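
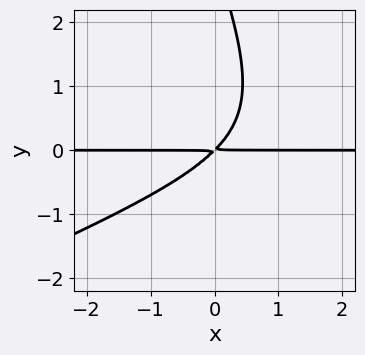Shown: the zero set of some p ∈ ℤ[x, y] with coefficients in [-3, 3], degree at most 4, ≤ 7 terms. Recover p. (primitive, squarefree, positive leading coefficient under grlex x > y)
x^2*y - 2*x*y^2 - y^3 - 3*x*y + 3*y^2

The degree is 3 — no degree-2 curve has this shape.
Against the integer gridlines: every point of the x-axis in the box is on the curve.
Together with the visible shape, these determine p as stated.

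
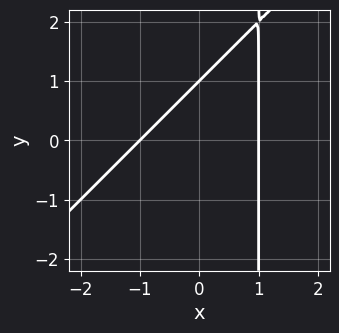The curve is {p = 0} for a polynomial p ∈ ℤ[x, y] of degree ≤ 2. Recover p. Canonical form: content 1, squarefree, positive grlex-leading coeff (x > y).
The degree is 2 — a generic line meets the curve in up to 2 points.
Against the integer gridlines: it meets the y-axis at y = 1 (among the integer gridlines); among the integer gridlines, it crosses the x-axis at x ∈ {-1, 1}.
Fitting integer coefficients to these (and the overall shape) gives p.

x^2 - x*y + y - 1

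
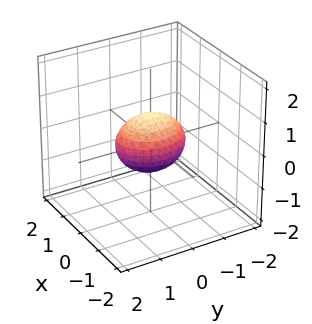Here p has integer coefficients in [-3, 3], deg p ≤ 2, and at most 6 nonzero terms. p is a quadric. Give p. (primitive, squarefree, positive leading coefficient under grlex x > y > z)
3*x^2 + 2*y^2 + 3*z^2 - 2

(a) Degree: bounded and convex; a quadric, so deg p = 2.
(b) Symmetries: it's symmetric under x → −x, forcing even powers of x; mirror symmetry z ↦ −z ⇒ only even powers of z; the y ↦ −y reflection is a symmetry, so y appears only in even powers.
(c) Reading off the gridlines: among the integer gridlines, it crosses the y-axis at y ∈ {-1, 1}.
(d) Solving for integer coefficients yields p as stated.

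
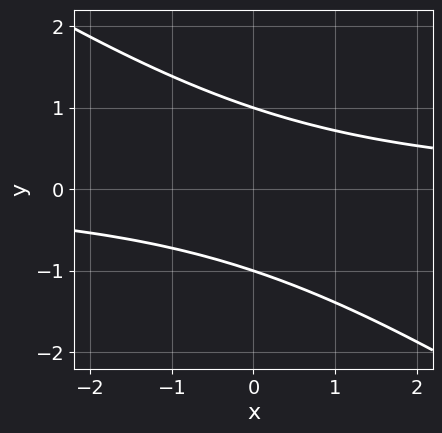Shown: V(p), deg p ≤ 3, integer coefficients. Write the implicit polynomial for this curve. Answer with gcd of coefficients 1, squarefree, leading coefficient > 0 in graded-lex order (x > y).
2*x*y + 3*y^2 - 3

(a) The degree is 2 — no degree-1 curve has this shape.
(b) Reading off the gridlines: the curve avoids every integer x-axis point in the box; the y-axis gridline crossings are at y ∈ {-1, 1}.
(c) The integer polynomial consistent with all of this is the stated p.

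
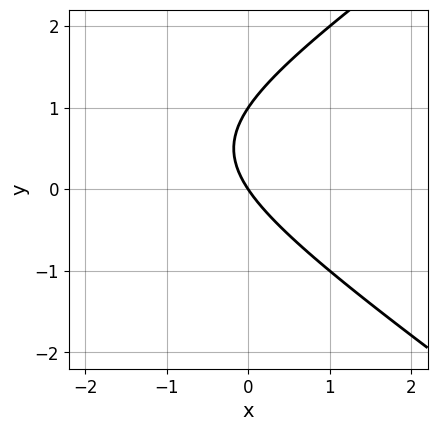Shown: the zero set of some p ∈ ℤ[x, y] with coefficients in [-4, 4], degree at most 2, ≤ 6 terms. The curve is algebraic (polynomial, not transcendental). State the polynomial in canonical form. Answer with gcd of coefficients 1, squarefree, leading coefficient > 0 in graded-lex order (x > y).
x^2 - 2*y^2 + 3*x + 2*y

(a) Degree: a generic line meets the curve in up to 2 points, so deg p = 2.
(b) From the visible intercepts: it crosses the x-axis at the gridline x = 0; among the integer gridlines, it crosses the y-axis at y ∈ {0, 1}.
(c) Fitting integer coefficients to these (and the overall shape) gives p.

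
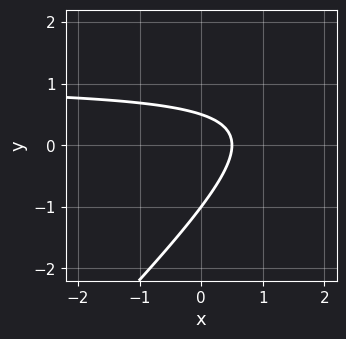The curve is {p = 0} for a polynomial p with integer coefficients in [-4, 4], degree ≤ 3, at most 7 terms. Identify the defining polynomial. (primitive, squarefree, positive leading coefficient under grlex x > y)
2*x*y - 2*y^2 - 2*x - y + 1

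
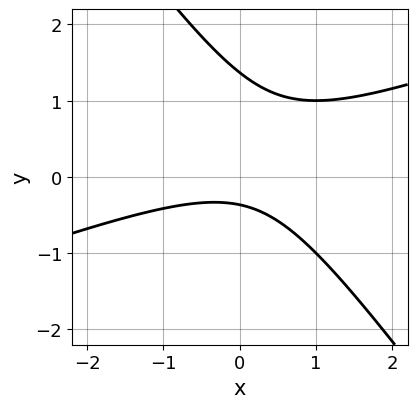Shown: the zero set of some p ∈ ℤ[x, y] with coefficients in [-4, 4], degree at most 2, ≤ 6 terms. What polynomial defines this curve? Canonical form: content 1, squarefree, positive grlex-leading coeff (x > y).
x^2 - 2*x*y - 2*y^2 + 2*y + 1

1. Degree: no degree-1 curve has this shape, so deg p = 2.
2. Observable constraints: the curve avoids every integer x-axis point in the box.
3. Solving for integer coefficients yields p as stated.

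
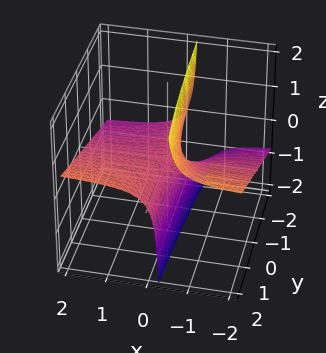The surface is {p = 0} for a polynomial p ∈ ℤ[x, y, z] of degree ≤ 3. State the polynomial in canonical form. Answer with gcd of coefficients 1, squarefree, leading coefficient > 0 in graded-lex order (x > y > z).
Degree: a generic line meets the surface in up to 2 points, so deg p = 2.
From the visible intercepts: every point of the x-axis in the box is on the surface; the visible y-axis segment lies entirely on the surface; one z-axis crossing is at z = 0.
The integer polynomial consistent with all of this is the stated p.

x*y - 3*x*z - z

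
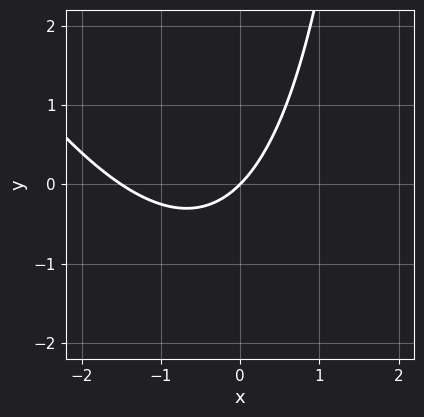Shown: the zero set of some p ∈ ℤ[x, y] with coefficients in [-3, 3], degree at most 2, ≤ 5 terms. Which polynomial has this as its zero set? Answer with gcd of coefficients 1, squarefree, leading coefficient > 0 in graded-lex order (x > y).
Degree: the shape is more complex than any degree-1 curve, so deg p = 2.
From the visible intercepts: it crosses the x-axis at the gridline x = 0; it meets the y-axis at y = 0 (among the integer gridlines).
Together with the visible shape, these determine p as stated.

2*x^2 + x*y + 3*x - 3*y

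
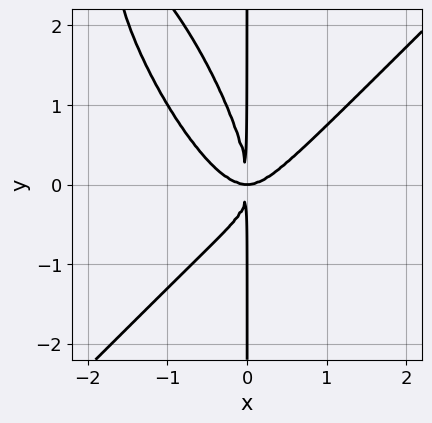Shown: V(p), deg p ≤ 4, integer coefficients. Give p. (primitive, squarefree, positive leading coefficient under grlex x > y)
(a) The degree is 4 — the shape is more complex than any degree-3 curve.
(b) Reading off the gridlines: the visible y-axis segment lies entirely on the curve.
(c) Together with the visible shape, these determine p as stated.

3*x^4 - 2*x^2*y^2 - x*y^3 - 2*x^2*y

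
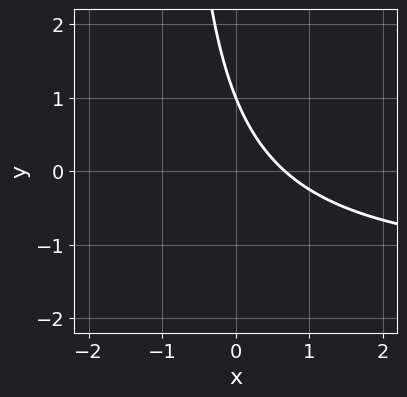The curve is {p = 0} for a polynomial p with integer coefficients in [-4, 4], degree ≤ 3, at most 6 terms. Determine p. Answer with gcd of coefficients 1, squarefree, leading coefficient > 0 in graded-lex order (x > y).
The degree is 2 — the shape is more complex than any degree-1 curve.
From the visible intercepts: it meets the y-axis at y = 1 (among the integer gridlines).
Matching integer coefficients to the picture gives p.

2*x*y + 3*x + 2*y - 2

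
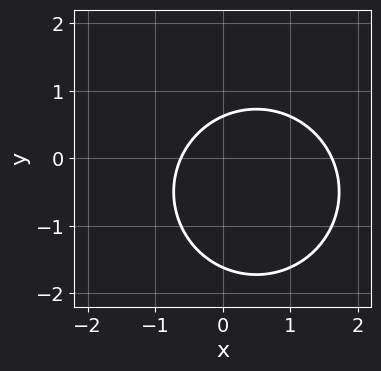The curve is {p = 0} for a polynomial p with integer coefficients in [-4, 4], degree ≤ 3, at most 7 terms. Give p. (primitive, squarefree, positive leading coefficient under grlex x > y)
1. Degree: the shape is more complex than any degree-1 curve, so deg p = 2.
2. The integer polynomial consistent with all of this is the stated p.

x^2 + y^2 - x + y - 1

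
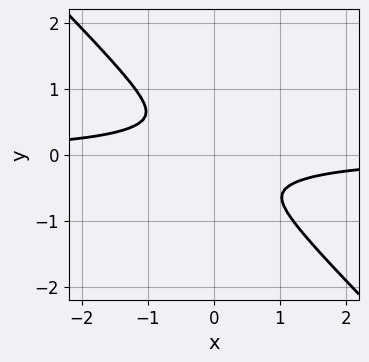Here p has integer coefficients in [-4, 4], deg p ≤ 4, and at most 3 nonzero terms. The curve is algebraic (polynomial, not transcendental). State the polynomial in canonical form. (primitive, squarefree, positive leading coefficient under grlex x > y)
First, the degree is 4 — the shape is more complex than any degree-3 curve.
Finally, the integer polynomial consistent with all of this is the stated p.

2*x^3*y + 2*y^4 + x^2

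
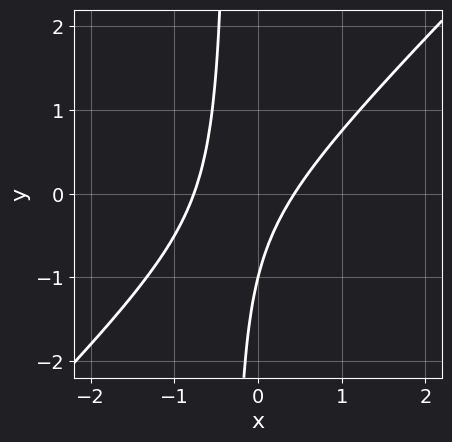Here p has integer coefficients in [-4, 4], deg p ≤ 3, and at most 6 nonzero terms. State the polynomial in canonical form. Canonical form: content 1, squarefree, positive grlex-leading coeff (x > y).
3*x^2 - 3*x*y + x - y - 1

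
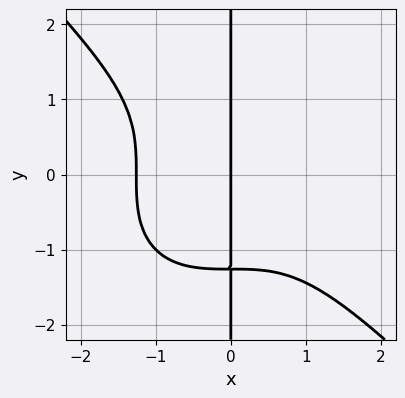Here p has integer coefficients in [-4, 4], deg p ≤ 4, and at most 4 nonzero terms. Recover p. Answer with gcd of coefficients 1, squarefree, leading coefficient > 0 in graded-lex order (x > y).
x^4 + x*y^3 + 2*x

(a) The degree is 4 — a generic line meets the curve in up to 4 points.
(b) Observable constraints: it crosses the x-axis at the gridline x = 0; every point of the y-axis in the box is on the curve.
(c) Matching integer coefficients to the picture gives p.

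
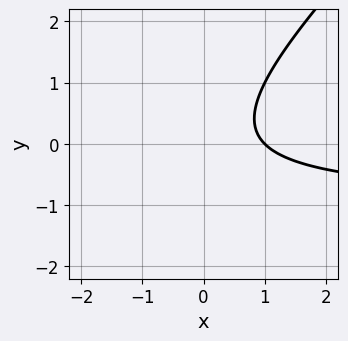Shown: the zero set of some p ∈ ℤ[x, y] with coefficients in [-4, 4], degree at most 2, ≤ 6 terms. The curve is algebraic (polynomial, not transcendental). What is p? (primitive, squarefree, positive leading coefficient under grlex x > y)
x*y - y^2 + x - 1

First, degree: the shape is more complex than any degree-1 curve, so deg p = 2.
Then, against the integer gridlines: the curve avoids every integer y-axis point in the box; it crosses the x-axis at the gridline x = 1.
Finally, the integer polynomial consistent with all of this is the stated p.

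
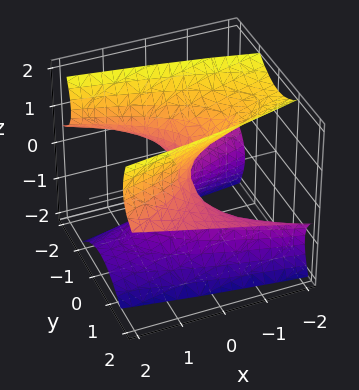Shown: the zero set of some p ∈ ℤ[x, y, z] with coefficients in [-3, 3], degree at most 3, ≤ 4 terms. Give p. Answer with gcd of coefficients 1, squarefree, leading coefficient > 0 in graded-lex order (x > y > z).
The degree is 3 — a generic line meets the surface in up to 3 points.
Observable constraints: one z-axis crossing is at z = 0; every point of the y-axis in the box is on the surface; it meets the x-axis at x = 0 (among the integer gridlines).
Matching integer coefficients to the picture gives p.

2*y^2*z - z^3 - 2*x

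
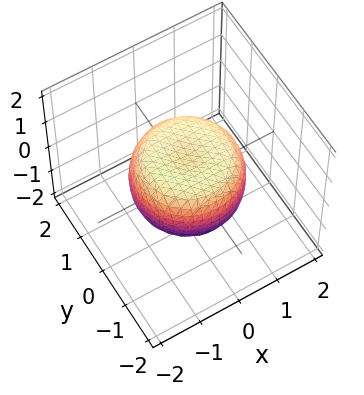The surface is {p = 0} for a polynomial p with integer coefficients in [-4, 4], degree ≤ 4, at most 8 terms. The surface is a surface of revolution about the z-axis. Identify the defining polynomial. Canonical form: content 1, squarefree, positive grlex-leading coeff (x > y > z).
2*x^4 + 4*x^2*y^2 + 2*y^4 - 2*x^2 - 2*y^2 + 3*z^2 - 2

First, the degree is 4 — a generic line meets the surface in up to 4 points.
Then, by symmetry, every cross-section ⟂ z is a circle, so x, y appear only via x² + y².
Next, checking where it meets the axes: a circular section at z = 0 has radius between 1 and 2.
Finally, fitting integer coefficients to these (and the overall shape) gives p.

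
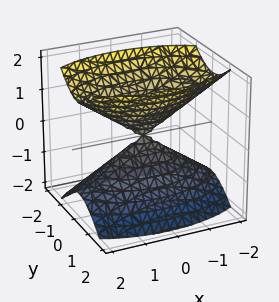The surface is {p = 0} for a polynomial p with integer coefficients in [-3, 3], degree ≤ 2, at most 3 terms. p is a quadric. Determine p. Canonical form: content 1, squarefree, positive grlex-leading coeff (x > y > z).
(a) There are 2 components. They look like related sheets of one shape, so recover p as a whole.
(b) deg p = 2. A double cone through the origin; a quadric.
(c) Symmetries: the z ↦ −z reflection is a symmetry, so z appears only in even powers; it's symmetric under y → −y, forcing even powers of y; it's symmetric under x → −x, forcing even powers of x.
(d) Observable constraints: it meets the y-axis at y = 0 (among the integer gridlines); one z-axis crossing is at z = 0; it crosses the x-axis at the gridline x = 0.
(e) Solving for integer coefficients yields p as stated.

x^2 + 3*y^2 - 2*z^2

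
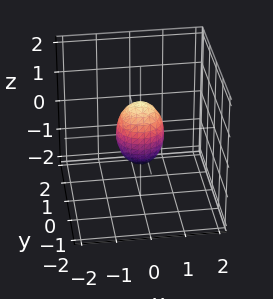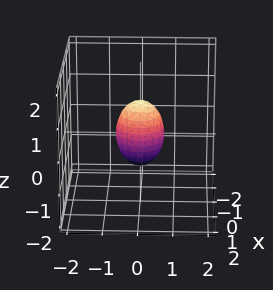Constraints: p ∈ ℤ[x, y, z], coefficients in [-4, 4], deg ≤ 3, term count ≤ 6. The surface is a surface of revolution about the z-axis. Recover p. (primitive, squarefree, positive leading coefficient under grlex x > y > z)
1. Degree: no degree-1 surface has this shape, so deg p = 2.
2. Symmetry: the surface is invariant under rotation about z: p = q(x² + y², z).
3. From the visible intercepts: a circular section at z = 0 has radius between 0 and 1; the z-axis gridline crossings are at z ∈ {-1, 1}.
4. Matching integer coefficients to the picture gives p.

2*x^2 + 2*y^2 + z^2 - 1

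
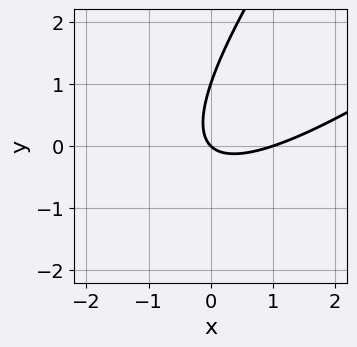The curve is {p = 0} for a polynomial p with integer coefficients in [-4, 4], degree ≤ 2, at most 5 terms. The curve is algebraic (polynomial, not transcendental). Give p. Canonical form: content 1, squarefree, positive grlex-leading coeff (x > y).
1. Degree: the shape is more complex than any degree-1 curve, so deg p = 2.
2. Checking where it meets the axes: the y-axis gridline crossings are at y ∈ {0, 1}; the x-axis gridline crossings are at x ∈ {0, 1}.
3. Together with the visible shape, these determine p as stated.

x^2 - 2*x*y + y^2 - x - y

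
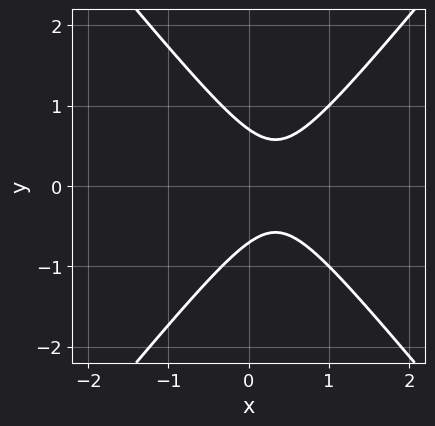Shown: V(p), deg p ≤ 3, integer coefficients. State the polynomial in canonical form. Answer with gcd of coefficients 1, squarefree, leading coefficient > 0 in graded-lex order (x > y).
Degree: a generic line meets the curve in up to 2 points, so deg p = 2.
Symmetries: mirror symmetry y ↦ −y ⇒ only even powers of y.
From the axis intercepts and sections: it misses every integer gridline on the x-axis.
Matching integer coefficients to the picture gives p.

3*x^2 - 2*y^2 - 2*x + 1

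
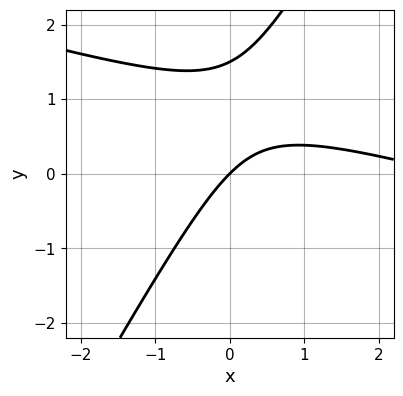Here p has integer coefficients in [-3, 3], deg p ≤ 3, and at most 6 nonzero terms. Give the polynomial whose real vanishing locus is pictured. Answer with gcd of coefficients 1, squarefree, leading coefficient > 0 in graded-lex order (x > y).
1. deg p = 2.
2. Reading off the gridlines: it crosses the y-axis at the gridline y = 0; one x-axis crossing is at x = 0.
3. Matching integer coefficients to the picture gives p.

x^2 + 3*x*y - 2*y^2 - 3*x + 3*y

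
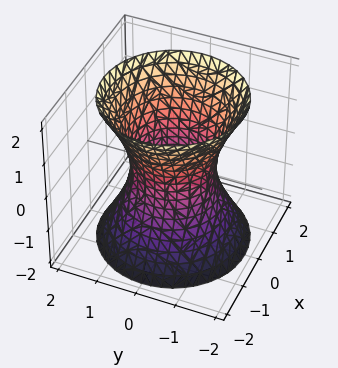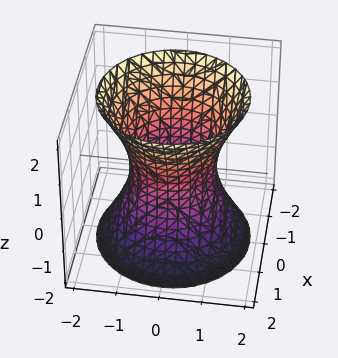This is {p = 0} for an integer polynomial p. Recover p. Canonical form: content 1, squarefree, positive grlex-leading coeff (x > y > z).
The degree is 2 — an hourglass — one-sheet hyperboloid; a quadric.
Symmetries: rotational symmetry about the z-axis ⇒ p depends on x, y only through x² + y²; the z ↦ −z reflection is a symmetry, so z appears only in even powers.
From the axis intercepts and sections: the x-axis gridline crossings are at x ∈ {-1, 1}; among the integer gridlines, it crosses the y-axis at y ∈ {-1, 1}; a circular section at z = 0 has radius exactly 1; no z-intercept at any integer in the box.
Putting this together gives p.

2*x^2 + 2*y^2 - z^2 - 2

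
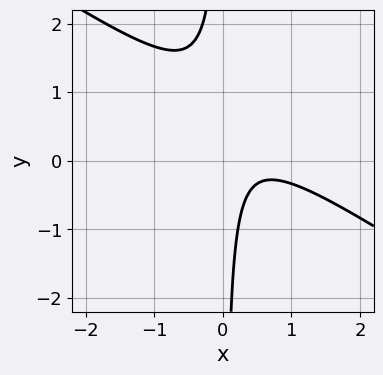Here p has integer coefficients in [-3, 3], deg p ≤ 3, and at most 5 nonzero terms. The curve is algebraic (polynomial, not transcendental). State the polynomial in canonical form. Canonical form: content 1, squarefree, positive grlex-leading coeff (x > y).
2*x^2 + 3*x*y - 2*x + 1

First, deg p = 2. The shape is more complex than any degree-1 curve.
Then, observable constraints: no y-intercept at any integer in the box; the curve avoids every integer x-axis point in the box.
Finally, matching integer coefficients to the picture gives p.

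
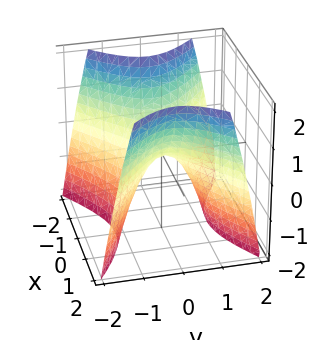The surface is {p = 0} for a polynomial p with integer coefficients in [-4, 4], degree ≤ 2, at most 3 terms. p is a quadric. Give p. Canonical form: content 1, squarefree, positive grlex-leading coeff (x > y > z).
2*x^2 - 3*y^2 - 2*z

First, degree: a hyperbolic paraboloid; a quadric, so deg p = 2.
Then, symmetries: it's symmetric under x → −x, forcing even powers of x; it's symmetric under y → −y, forcing even powers of y.
Next, from the visible intercepts: one y-axis crossing is at y = 0; one x-axis crossing is at x = 0; one z-axis crossing is at z = 0.
Finally, together with the visible shape, these determine p as stated.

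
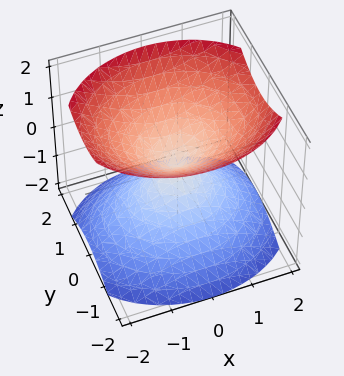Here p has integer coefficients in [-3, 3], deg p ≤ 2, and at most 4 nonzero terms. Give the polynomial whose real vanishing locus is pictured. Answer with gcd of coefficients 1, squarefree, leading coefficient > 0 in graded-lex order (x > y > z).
2*x^2 + 3*y^2 - 3*z^2

The picture has 2 separate pieces. They look like related sheets of one shape, so recover p as a whole.
Degree: two nappes meeting at a single point; a quadric, so deg p = 2.
Symmetries: the x ↦ −x reflection is a symmetry, so x appears only in even powers; the z ↦ −z reflection is a symmetry, so z appears only in even powers; it's symmetric under y → −y, forcing even powers of y.
Checking where it meets the axes: it meets the y-axis at y = 0 (among the integer gridlines); it crosses the z-axis at the gridline z = 0; one x-axis crossing is at x = 0.
Matching integer coefficients to the picture gives p.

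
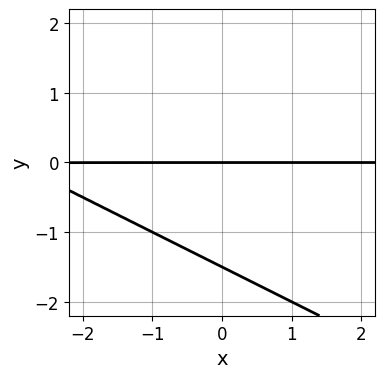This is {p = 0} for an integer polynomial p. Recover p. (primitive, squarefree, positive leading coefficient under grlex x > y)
x*y + 2*y^2 + 3*y

(a) The degree is 2 — no degree-1 curve has this shape.
(b) Against the integer gridlines: the visible x-axis segment lies entirely on the curve; it crosses the y-axis at the gridline y = 0.
(c) Fitting integer coefficients to these (and the overall shape) gives p.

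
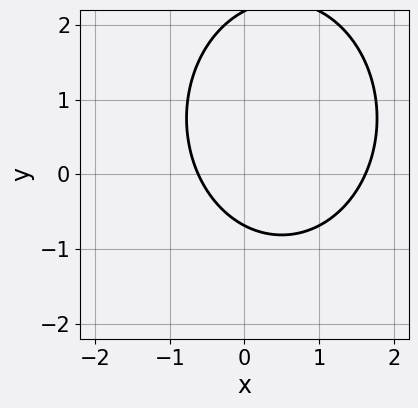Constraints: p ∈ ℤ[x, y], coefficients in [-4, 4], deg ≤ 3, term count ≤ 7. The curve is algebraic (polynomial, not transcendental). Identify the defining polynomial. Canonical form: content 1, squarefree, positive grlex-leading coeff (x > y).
3*x^2 + 2*y^2 - 3*x - 3*y - 3

(a) The degree is 2 — a generic line meets the curve in up to 2 points.
(b) Putting this together gives p.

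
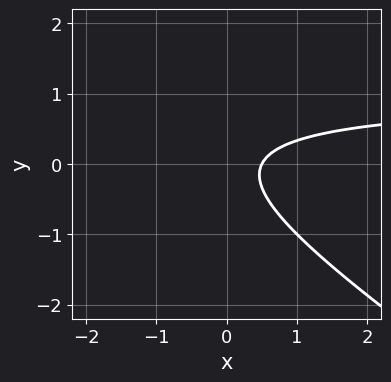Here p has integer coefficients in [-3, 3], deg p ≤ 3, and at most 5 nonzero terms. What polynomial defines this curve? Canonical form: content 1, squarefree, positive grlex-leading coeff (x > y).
deg p = 2.
Observable constraints: the curve avoids every integer y-axis point in the box.
Fitting integer coefficients to these (and the overall shape) gives p.

2*x*y + 3*y^2 - 2*x + 1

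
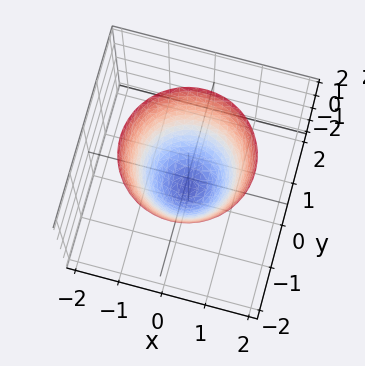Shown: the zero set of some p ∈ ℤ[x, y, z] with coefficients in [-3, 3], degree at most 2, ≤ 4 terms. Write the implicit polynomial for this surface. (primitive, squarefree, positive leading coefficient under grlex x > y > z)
3*x^2 + 3*y^2 - 2*z - 2

1. deg p = 2. No degree-1 surface has this shape.
2. Symmetries: every cross-section ⟂ z is a circle, so x, y appear only via x² + y².
3. Against the integer gridlines: one z-axis crossing is at z = -1; a circular section at z = 1 has radius between 1 and 2.
4. Assembling these constraints gives the stated polynomial.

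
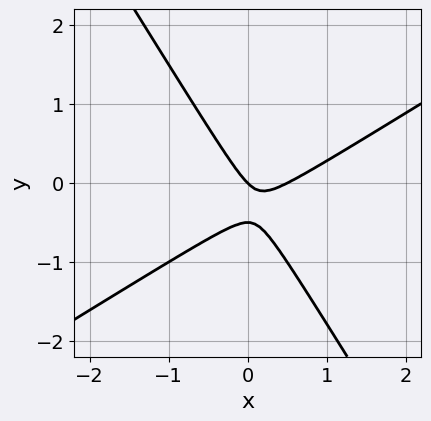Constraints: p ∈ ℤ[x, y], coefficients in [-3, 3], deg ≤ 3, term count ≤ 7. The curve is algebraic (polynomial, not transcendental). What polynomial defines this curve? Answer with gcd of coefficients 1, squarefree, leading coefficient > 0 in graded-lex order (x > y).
(a) The degree is 2 — a generic line meets the curve in up to 2 points.
(b) Against the integer gridlines: one y-axis crossing is at y = 0; it crosses the x-axis at the gridline x = 0.
(c) The integer polynomial consistent with all of this is the stated p.

2*x^2 - 2*x*y - 2*y^2 - x - y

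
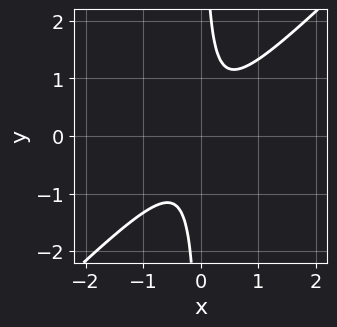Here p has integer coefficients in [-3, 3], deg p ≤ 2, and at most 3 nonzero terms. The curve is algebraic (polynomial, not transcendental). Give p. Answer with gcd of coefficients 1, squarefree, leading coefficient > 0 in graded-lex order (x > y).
Degree: no degree-1 curve has this shape, so deg p = 2.
From the axis intercepts and sections: the curve avoids every integer y-axis point in the box; the curve avoids every integer x-axis point in the box.
Fitting integer coefficients to these (and the overall shape) gives p.

3*x^2 - 3*x*y + 1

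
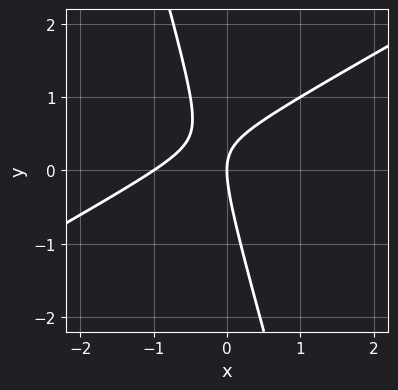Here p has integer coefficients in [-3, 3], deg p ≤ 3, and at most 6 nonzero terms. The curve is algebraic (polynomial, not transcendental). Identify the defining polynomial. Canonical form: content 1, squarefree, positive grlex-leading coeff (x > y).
2*x^2 - 3*x*y - y^2 + 2*x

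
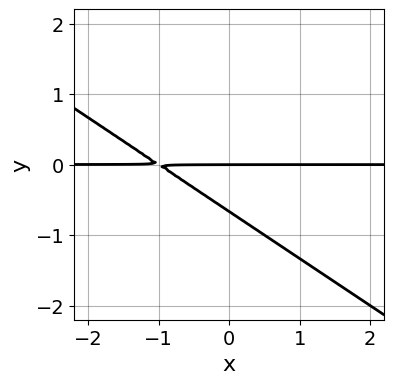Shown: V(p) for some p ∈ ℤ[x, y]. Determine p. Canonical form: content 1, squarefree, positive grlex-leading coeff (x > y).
2*x*y + 3*y^2 + 2*y

The degree is 2 — no degree-1 curve has this shape.
Against the integer gridlines: it meets the y-axis at y = 0 (among the integer gridlines); the visible x-axis segment lies entirely on the curve.
Solving for integer coefficients yields p as stated.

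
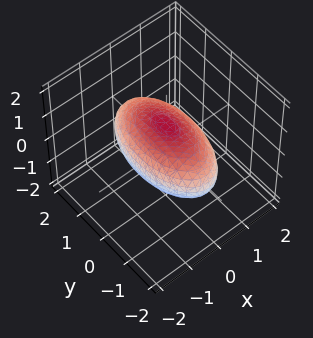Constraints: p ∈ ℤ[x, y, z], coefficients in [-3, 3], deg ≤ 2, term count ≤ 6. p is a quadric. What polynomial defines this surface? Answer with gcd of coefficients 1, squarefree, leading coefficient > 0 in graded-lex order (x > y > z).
Degree: a closed, bounded, convex surface; a quadric, so deg p = 2.
Symmetries: mirror symmetry z ↦ −z ⇒ only even powers of z; it's symmetric under x → −x, forcing even powers of x; it's symmetric under y → −y, forcing even powers of y.
From the axis intercepts and sections: the z-axis gridline crossings are at z ∈ {-1, 1}; among the integer gridlines, it crosses the x-axis at x ∈ {-1, 1}.
These observations pin down the coefficients.

3*x^2 + y^2 + 3*z^2 - 3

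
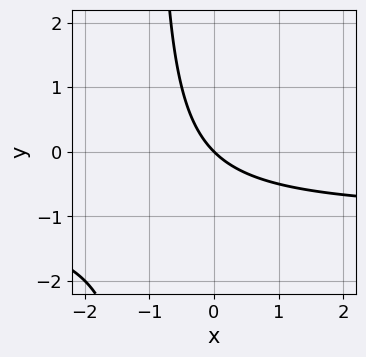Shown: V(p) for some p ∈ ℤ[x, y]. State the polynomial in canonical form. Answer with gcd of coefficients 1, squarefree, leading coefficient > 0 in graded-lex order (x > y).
x*y + x + y

deg p = 2. No degree-1 curve has this shape.
Observable constraints: it meets the x-axis at x = 0 (among the integer gridlines); it meets the y-axis at y = 0 (among the integer gridlines).
Solving for integer coefficients yields p as stated.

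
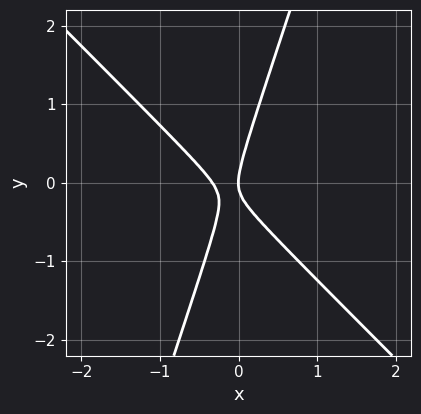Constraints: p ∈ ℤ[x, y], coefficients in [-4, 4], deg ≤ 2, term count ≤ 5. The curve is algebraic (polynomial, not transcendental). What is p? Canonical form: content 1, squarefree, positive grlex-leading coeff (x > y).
3*x^2 + 2*x*y - y^2 + x

(a) deg p = 2. The shape is more complex than any degree-1 curve.
(b) From the visible intercepts: it crosses the x-axis at the gridline x = 0; it crosses the y-axis at the gridline y = 0.
(c) Fitting integer coefficients to these (and the overall shape) gives p.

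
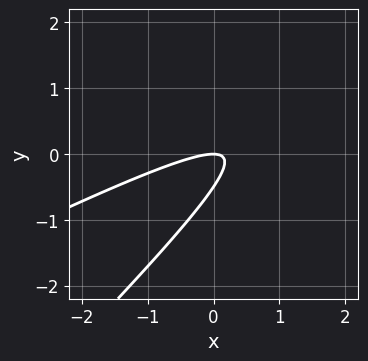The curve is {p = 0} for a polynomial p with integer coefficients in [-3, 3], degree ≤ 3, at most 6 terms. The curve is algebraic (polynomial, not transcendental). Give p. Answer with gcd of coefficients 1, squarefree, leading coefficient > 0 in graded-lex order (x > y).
(a) The degree is 2 — a generic line meets the curve in up to 2 points.
(b) Reading off the gridlines: it crosses the y-axis at the gridline y = 0; it meets the x-axis at x = 0 (among the integer gridlines).
(c) Putting this together gives p.

x^2 - 3*x*y + 2*y^2 + y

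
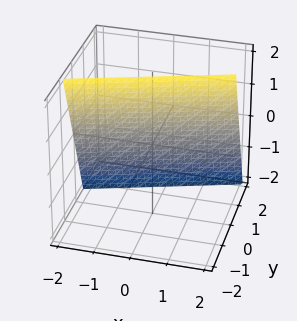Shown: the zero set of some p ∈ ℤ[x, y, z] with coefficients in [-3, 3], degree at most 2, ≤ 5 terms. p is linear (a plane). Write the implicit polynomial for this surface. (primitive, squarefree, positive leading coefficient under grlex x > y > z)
First, deg p = 1. Every cross-section is a straight line — this is a plane.
Then, against the integer gridlines: it crosses the x-axis at the gridline x = -2; it crosses the z-axis at the gridline z = 2.
Finally, putting this together gives p.

x - 3*y - z + 2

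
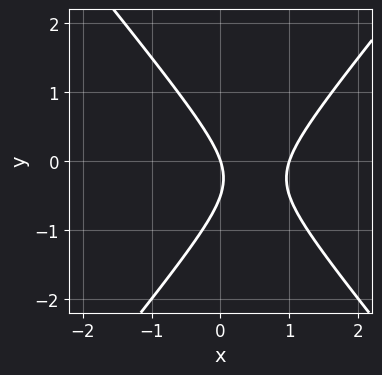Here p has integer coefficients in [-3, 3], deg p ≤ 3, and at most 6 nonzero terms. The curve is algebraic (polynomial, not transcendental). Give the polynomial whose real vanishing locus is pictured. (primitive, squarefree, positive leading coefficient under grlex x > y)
The degree is 2 — a generic line meets the curve in up to 2 points.
Against the integer gridlines: among the integer gridlines, it crosses the x-axis at x ∈ {0, 1}; it crosses the y-axis at the gridline y = 0.
Matching integer coefficients to the picture gives p.

3*x^2 - 2*y^2 - 3*x - y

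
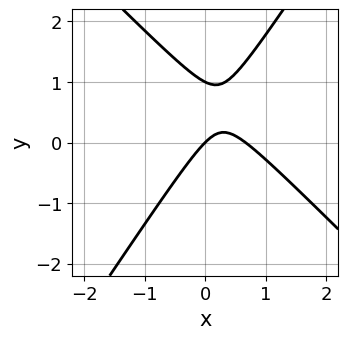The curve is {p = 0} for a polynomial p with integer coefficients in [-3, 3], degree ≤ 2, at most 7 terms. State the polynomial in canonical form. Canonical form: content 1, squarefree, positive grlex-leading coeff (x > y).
3*x^2 + x*y - 2*y^2 - 2*x + 2*y

Degree: no degree-1 curve has this shape, so deg p = 2.
From the visible intercepts: one x-axis crossing is at x = 0; among the integer gridlines, it crosses the y-axis at y ∈ {0, 1}.
Putting this together gives p.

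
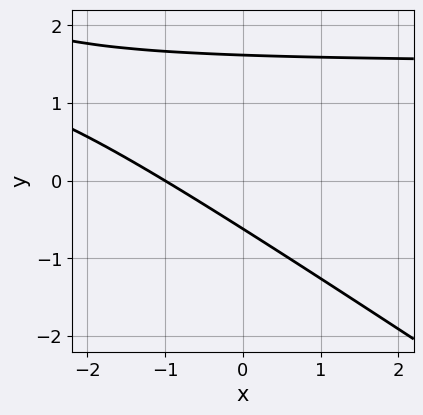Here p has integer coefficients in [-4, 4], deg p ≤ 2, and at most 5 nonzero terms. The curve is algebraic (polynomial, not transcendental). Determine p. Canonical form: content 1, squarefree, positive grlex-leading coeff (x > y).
2*x*y + 3*y^2 - 3*x - 3*y - 3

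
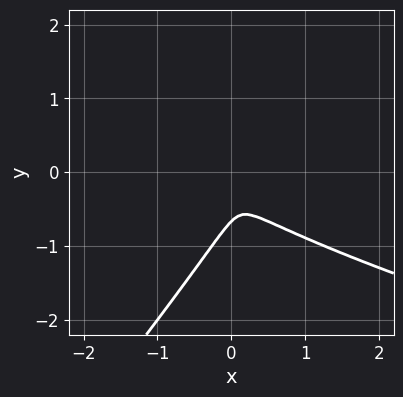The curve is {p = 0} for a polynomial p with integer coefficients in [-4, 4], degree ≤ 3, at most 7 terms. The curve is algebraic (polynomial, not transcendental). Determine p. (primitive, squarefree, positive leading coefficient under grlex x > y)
(a) The degree is 3 — the shape is more complex than any degree-2 curve.
(b) Solving for integer coefficients yields p as stated.

x^2*y + 3*x*y^2 - 3*y^3 - 2*x^2 - 2*y^2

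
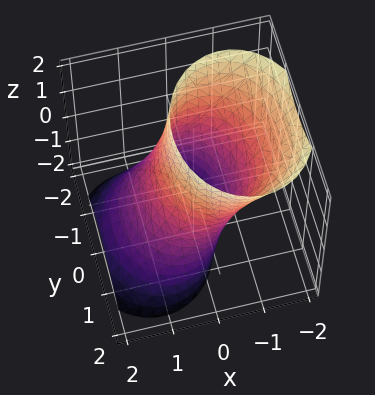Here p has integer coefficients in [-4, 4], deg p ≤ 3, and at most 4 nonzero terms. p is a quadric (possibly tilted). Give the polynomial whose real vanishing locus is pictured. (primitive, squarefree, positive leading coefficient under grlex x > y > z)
3*x^2 + 3*x*z + 2*y^2 - 3

The degree is 2 — a generic line meets the surface in up to 2 points.
From the visible intercepts: the x-axis gridline crossings are at x ∈ {-1, 1}; it misses every integer gridline on the z-axis.
Fitting integer coefficients to these (and the overall shape) gives p.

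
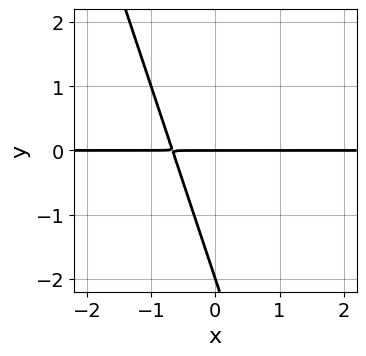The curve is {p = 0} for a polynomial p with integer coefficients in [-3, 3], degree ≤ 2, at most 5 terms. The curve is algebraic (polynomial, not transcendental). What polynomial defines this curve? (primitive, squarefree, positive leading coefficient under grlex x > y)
(a) Degree: the shape is more complex than any degree-1 curve, so deg p = 2.
(b) Observable constraints: every point of the x-axis in the box is on the curve; the y-axis gridline crossings are at y ∈ {-2, 0}.
(c) Solving for integer coefficients yields p as stated.

3*x*y + y^2 + 2*y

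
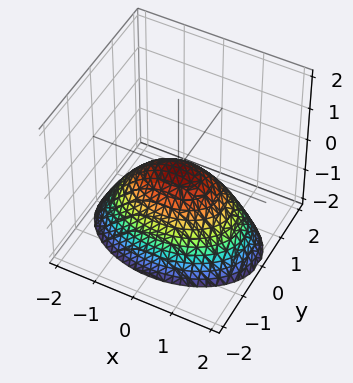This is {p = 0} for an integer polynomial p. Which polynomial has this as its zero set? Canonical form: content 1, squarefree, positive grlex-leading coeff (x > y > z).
x^2 + 2*y^2 + 2*z

First, the degree is 2 — a single bowl opening along one axis; a quadric.
Then, symmetries: the x ↦ −x reflection is a symmetry, so x appears only in even powers; it's symmetric under y → −y, forcing even powers of y.
Next, from the visible intercepts: one x-axis crossing is at x = 0; it crosses the z-axis at the gridline z = 0.
Finally, together with the visible shape, these determine p as stated.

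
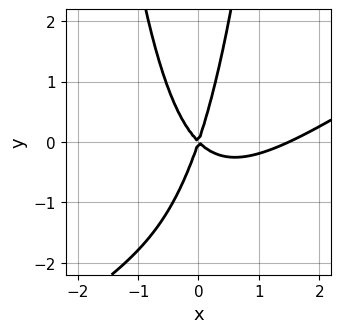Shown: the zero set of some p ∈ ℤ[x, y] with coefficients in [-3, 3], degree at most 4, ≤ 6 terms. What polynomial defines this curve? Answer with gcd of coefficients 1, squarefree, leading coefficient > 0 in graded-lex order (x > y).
(a) deg p = 3. A generic line meets the curve in up to 3 points.
(b) Observable constraints: one y-axis crossing is at y = 0; one x-axis crossing is at x = 0.
(c) The integer polynomial consistent with all of this is the stated p.

2*x^3 - 3*x^2*y - 3*x^2 - 2*x*y + y^2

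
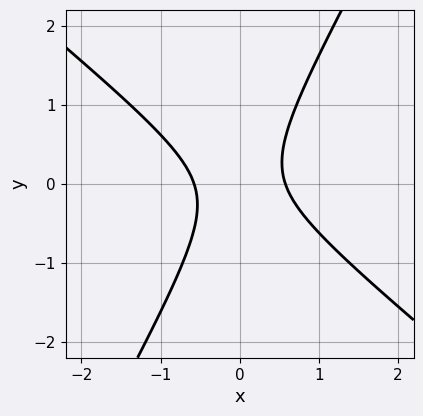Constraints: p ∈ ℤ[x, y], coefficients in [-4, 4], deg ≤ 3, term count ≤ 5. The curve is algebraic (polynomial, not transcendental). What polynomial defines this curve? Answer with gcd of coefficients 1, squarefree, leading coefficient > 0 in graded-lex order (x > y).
The degree is 2 — no degree-1 curve has this shape.
Reading off the gridlines: no y-intercept at any integer in the box.
The integer polynomial consistent with all of this is the stated p.

3*x^2 + 2*x*y - 2*y^2 - 1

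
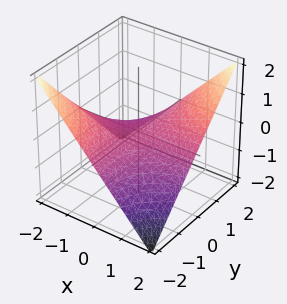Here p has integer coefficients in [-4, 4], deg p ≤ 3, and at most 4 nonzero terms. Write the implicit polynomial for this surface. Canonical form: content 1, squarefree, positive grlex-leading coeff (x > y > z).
First, degree: a saddle surface; a quadric, so deg p = 2.
Then, reading off the gridlines: it meets the z-axis at z = 0 (among the integer gridlines); every point of the y-axis in the box is on the surface; every point of the x-axis in the box is on the surface.
Finally, the integer polynomial consistent with all of this is the stated p.

x*y - 2*z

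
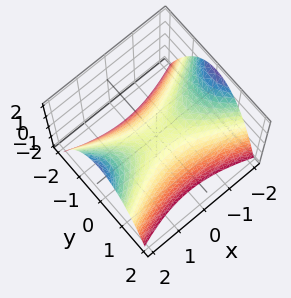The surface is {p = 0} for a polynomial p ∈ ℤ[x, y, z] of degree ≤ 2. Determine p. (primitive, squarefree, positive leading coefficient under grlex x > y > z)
(a) deg p = 2.
(b) Symmetries: it's symmetric under y → −y, forcing even powers of y; mirror symmetry x ↦ −x ⇒ only even powers of x.
(c) From the visible intercepts: it meets the z-axis at z = 0 (among the integer gridlines); it meets the y-axis at y = 0 (among the integer gridlines); one x-axis crossing is at x = 0.
(d) The integer polynomial consistent with all of this is the stated p.

x^2 - 3*y^2 - 3*z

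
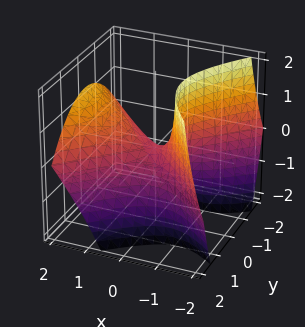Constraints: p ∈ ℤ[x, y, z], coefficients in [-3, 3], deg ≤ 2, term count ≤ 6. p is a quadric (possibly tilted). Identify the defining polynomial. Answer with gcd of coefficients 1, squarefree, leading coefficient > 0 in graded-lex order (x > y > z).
x^2 - x*z - y^2 - z

First, degree: a generic line meets the surface in up to 2 points, so deg p = 2.
Then, from the visible intercepts: it crosses the y-axis at the gridline y = 0; it crosses the x-axis at the gridline x = 0; one z-axis crossing is at z = 0.
Finally, matching integer coefficients to the picture gives p.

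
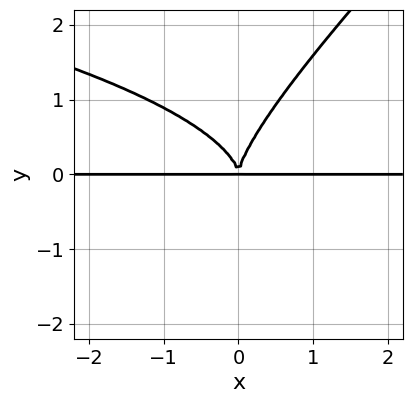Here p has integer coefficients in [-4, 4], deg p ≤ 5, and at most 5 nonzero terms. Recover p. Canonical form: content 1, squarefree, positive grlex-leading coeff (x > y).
2*x*y^3 - 2*y^4 + 3*x^2*y

(a) Degree: the shape is more complex than any degree-3 curve, so deg p = 4.
(b) Reading off the gridlines: the visible x-axis segment lies entirely on the curve.
(c) Assembling these constraints gives the stated polynomial.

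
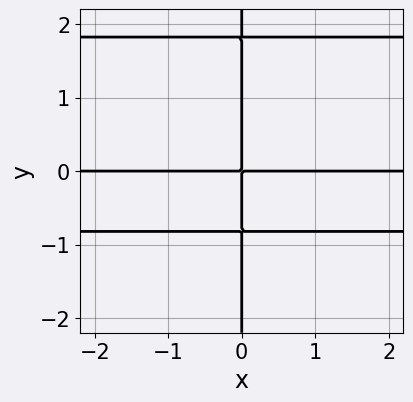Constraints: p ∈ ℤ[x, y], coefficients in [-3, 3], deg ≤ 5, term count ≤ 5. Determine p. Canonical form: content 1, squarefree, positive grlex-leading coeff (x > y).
1. Degree: no degree-3 curve has this shape, so deg p = 4.
2. Observable constraints: every point of the y-axis in the box is on the curve; the visible x-axis segment lies entirely on the curve.
3. The integer polynomial consistent with all of this is the stated p.

2*x*y^3 - 2*x*y^2 - 3*x*y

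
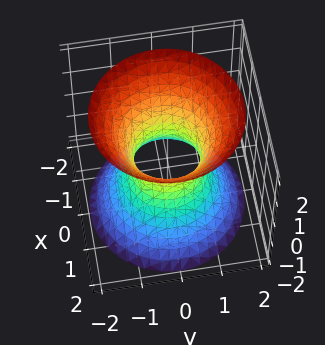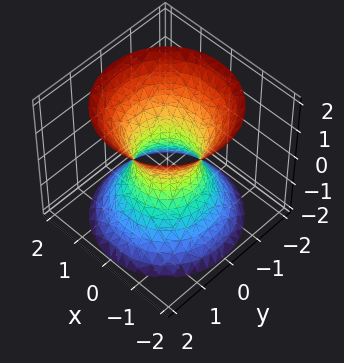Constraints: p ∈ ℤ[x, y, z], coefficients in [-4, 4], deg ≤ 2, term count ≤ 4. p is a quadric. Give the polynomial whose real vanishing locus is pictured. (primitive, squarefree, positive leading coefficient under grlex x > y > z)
3*x^2 + 3*y^2 - 2*z^2 - 2

(a) Degree: an hourglass — one-sheet hyperboloid; a quadric, so deg p = 2.
(b) By symmetry, every cross-section ⟂ z is a circle, so x, y appear only via x² + y²; mirror symmetry z ↦ −z ⇒ only even powers of z.
(c) Checking where it meets the axes: no z-intercept at any integer in the box; a circular section at z = -1 has radius between 1 and 2.
(d) These observations pin down the coefficients.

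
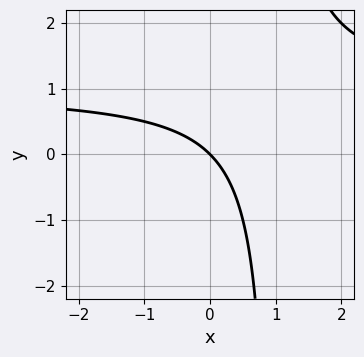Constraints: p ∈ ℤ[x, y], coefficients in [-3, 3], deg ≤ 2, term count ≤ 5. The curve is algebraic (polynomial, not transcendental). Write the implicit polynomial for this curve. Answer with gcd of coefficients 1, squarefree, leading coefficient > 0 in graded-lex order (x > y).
(a) Degree: no degree-1 curve has this shape, so deg p = 2.
(b) From the axis intercepts and sections: it crosses the y-axis at the gridline y = 0; it crosses the x-axis at the gridline x = 0.
(c) The integer polynomial consistent with all of this is the stated p.

x*y - x - y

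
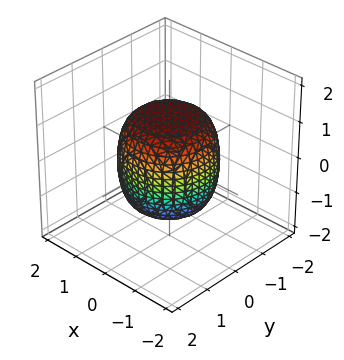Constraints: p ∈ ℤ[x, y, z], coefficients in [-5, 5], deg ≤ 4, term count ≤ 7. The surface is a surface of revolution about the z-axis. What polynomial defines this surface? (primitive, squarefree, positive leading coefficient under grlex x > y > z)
First, the degree is 4 — a generic line meets the surface in up to 4 points.
Next, symmetries: rotational symmetry about the z-axis ⇒ p depends on x, y only through x² + y².
Then, from the visible intercepts: a circular section at z = 0 has radius between 1 and 2.
Finally, putting this together gives p.

2*x^4 + 4*x^2*y^2 + 2*y^4 - x^2 - y^2 + 2*z^2 - 3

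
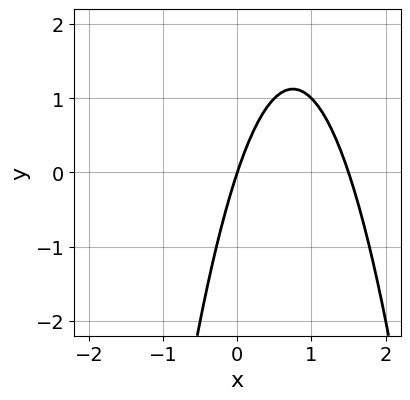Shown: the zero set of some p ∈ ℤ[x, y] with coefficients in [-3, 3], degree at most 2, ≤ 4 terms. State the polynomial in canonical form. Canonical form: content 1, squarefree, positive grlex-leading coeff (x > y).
(a) Degree: a generic line meets the curve in up to 2 points, so deg p = 2.
(b) From the axis intercepts and sections: one y-axis crossing is at y = 0; it meets the x-axis at x = 0 (among the integer gridlines).
(c) Matching integer coefficients to the picture gives p.

2*x^2 - 3*x + y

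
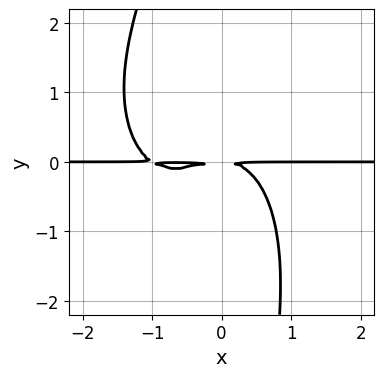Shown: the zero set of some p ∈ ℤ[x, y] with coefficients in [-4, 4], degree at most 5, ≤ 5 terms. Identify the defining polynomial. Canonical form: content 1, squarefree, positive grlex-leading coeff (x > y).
deg p = 4. The shape is more complex than any degree-3 curve.
Reading off the gridlines: every point of the x-axis in the box is on the curve.
Fitting integer coefficients to these (and the overall shape) gives p.

2*x^3*y + x*y^3 + 2*x^2*y + 3*y^2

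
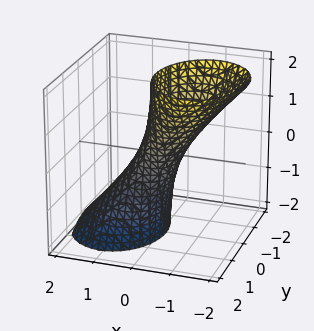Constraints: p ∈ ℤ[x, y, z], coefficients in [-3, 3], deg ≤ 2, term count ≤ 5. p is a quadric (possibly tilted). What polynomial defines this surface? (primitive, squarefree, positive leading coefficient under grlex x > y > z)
1. The degree is 2 — a generic line meets the surface in up to 2 points.
2. From the axis intercepts and sections: the surface avoids every integer z-axis point in the box.
3. Assembling these constraints gives the stated polynomial.

3*x^2 + 3*x*z + 2*y^2 - 1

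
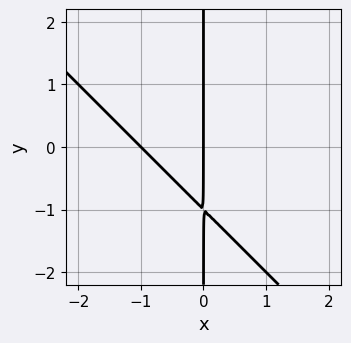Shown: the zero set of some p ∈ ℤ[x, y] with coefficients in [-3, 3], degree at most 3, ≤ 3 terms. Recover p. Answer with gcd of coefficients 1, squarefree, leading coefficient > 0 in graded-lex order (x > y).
(a) The degree is 2 — no degree-1 curve has this shape.
(b) From the axis intercepts and sections: the visible y-axis segment lies entirely on the curve; among the integer gridlines, it crosses the x-axis at x ∈ {-1, 0}.
(c) Fitting integer coefficients to these (and the overall shape) gives p.

x^2 + x*y + x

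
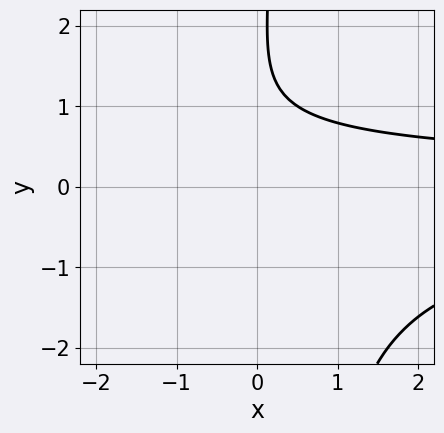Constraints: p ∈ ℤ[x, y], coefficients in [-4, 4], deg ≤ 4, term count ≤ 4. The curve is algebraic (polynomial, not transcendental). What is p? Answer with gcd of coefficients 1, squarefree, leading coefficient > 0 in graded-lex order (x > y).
1. deg p = 3. No degree-2 curve has this shape.
2. Reading off the gridlines: no x-intercept at any integer in the box; the curve avoids every integer y-axis point in the box.
3. Matching integer coefficients to the picture gives p.

2*x*y^2 - y^2 + 3*y - 3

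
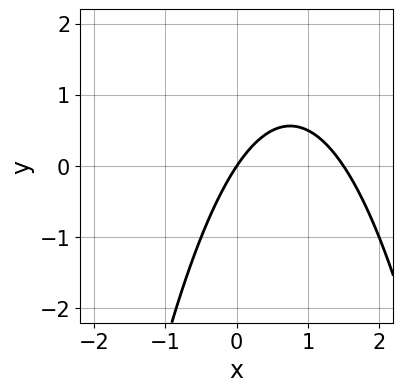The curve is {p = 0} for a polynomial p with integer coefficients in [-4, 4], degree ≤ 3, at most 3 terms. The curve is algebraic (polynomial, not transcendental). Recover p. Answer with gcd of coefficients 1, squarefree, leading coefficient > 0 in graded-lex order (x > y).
1. deg p = 2. No degree-1 curve has this shape.
2. Observable constraints: it crosses the y-axis at the gridline y = 0; one x-axis crossing is at x = 0.
3. The integer polynomial consistent with all of this is the stated p.

2*x^2 - 3*x + 2*y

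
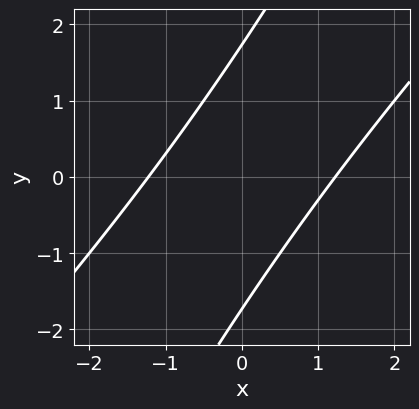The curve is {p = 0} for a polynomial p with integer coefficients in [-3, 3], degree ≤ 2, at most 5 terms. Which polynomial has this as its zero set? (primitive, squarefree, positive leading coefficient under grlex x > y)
First, deg p = 2. No degree-1 curve has this shape.
Finally, solving for integer coefficients yields p as stated.

2*x^2 - 3*x*y + y^2 - 3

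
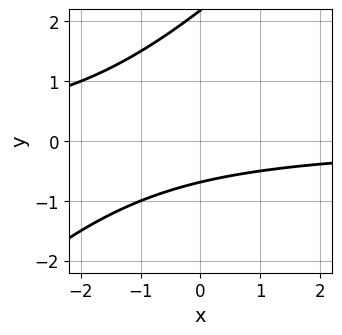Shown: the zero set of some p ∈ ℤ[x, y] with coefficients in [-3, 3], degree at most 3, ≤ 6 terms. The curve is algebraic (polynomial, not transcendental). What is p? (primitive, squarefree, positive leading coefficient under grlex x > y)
2*x*y - 2*y^2 + 3*y + 3

Degree: the shape is more complex than any degree-1 curve, so deg p = 2.
From the visible intercepts: it misses every integer gridline on the x-axis.
Together with the visible shape, these determine p as stated.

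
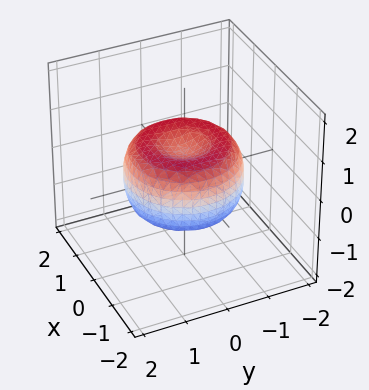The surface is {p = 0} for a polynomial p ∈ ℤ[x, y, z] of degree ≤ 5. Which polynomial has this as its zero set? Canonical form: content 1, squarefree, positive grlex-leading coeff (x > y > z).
The degree is 4 — the shape is more complex than any degree-3 surface.
Symmetries: rotational symmetry about the z-axis ⇒ p depends on x, y only through x² + y².
Checking where it meets the axes: a circular section at z = 0 has radius between 1 and 2.
These observations pin down the coefficients.

2*x^4 + 4*x^2*y^2 + 2*y^4 - 3*x^2 - 3*y^2 + 3*z^2 - 1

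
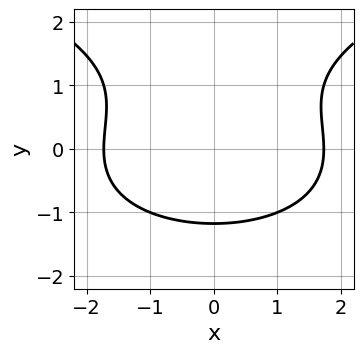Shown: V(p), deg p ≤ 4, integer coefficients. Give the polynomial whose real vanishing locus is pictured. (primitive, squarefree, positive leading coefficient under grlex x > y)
(a) deg p = 3. No degree-2 curve has this shape.
(b) Symmetries: mirror symmetry x ↦ −x ⇒ only even powers of x.
(c) Assembling these constraints gives the stated polynomial.

y^3 - x^2 - y^2 + 3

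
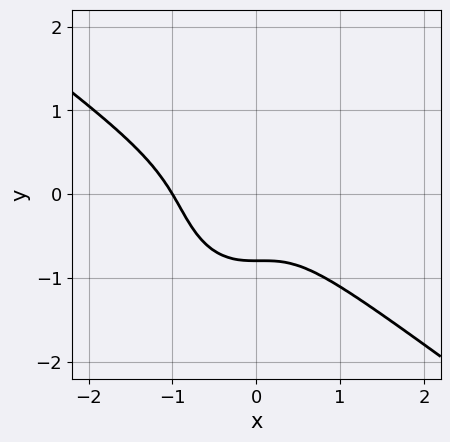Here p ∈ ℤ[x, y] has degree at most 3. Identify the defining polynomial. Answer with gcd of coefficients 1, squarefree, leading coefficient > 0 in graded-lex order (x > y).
First, deg p = 3. No degree-2 curve has this shape.
Then, observable constraints: it meets the x-axis at x = -1 (among the integer gridlines).
Finally, the integer polynomial consistent with all of this is the stated p.

3*x^3 + 3*x^2*y + 2*y^3 + 2*x^2 + 1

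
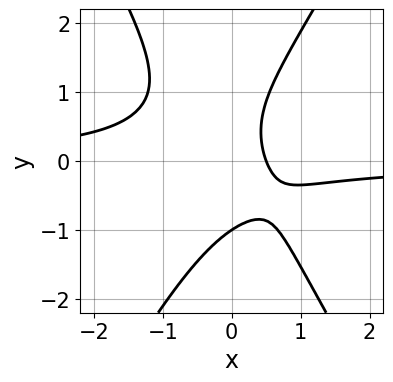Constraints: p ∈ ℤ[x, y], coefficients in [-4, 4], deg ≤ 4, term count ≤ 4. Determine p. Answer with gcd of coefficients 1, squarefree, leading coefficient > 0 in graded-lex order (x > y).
1. deg p = 3.
2. Reading off the gridlines: one y-axis crossing is at y = -1.
3. Together with the visible shape, these determine p as stated.

3*x^2*y - y^3 + 2*x - 1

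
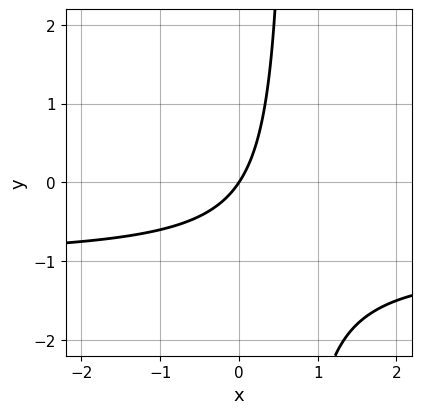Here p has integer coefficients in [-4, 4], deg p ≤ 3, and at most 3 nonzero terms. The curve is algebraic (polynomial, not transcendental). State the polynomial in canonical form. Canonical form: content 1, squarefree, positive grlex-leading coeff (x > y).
(a) The degree is 2 — the shape is more complex than any degree-1 curve.
(b) From the axis intercepts and sections: it crosses the x-axis at the gridline x = 0; it meets the y-axis at y = 0 (among the integer gridlines).
(c) Assembling these constraints gives the stated polynomial.

3*x*y + 3*x - 2*y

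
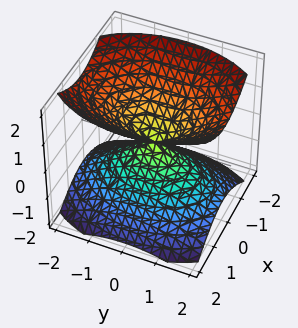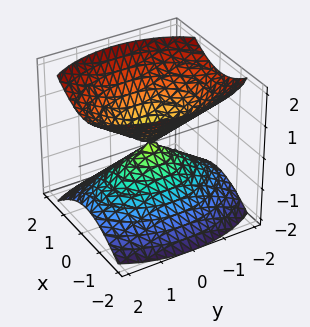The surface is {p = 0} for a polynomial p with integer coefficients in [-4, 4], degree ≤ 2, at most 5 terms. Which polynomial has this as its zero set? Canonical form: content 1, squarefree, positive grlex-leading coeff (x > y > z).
1. I count 2 distinct pieces. They look like related sheets of one shape, so recover p as a whole.
2. deg p = 2. Two nappes meeting at a single point; a quadric.
3. Symmetries: mirror symmetry x ↦ −x ⇒ only even powers of x; it's symmetric under y → −y, forcing even powers of y; it's symmetric under z → −z, forcing even powers of z.
4. From the axis intercepts and sections: it meets the x-axis at x = 0 (among the integer gridlines); it crosses the z-axis at the gridline z = 0; one y-axis crossing is at y = 0.
5. Solving for integer coefficients yields p as stated.

2*x^2 + y^2 - 2*z^2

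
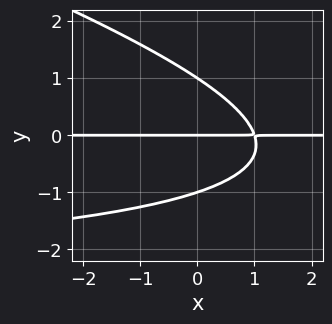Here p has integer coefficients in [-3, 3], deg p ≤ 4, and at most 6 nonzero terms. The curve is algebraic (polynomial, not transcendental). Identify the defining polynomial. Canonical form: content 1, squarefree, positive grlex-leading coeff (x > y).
1. The degree is 3 — no degree-2 curve has this shape.
2. Checking where it meets the axes: among the integer gridlines, it crosses the y-axis at y ∈ {-1, 0, 1}; the visible x-axis segment lies entirely on the curve.
3. These observations pin down the coefficients.

x*y^2 + 3*y^3 + 3*x*y - 3*y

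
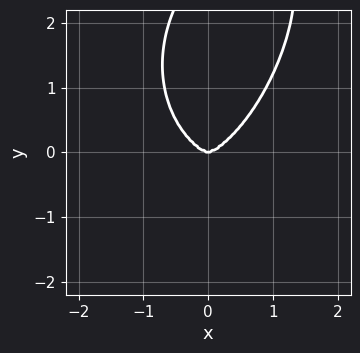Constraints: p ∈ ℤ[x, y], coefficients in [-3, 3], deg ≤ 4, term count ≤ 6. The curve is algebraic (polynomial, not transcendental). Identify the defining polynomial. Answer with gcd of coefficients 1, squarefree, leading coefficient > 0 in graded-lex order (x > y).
1. Degree: the shape is more complex than any degree-3 curve, so deg p = 4.
2. From the axis intercepts and sections: it meets the y-axis at y = 0 (among the integer gridlines); one x-axis crossing is at x = 0.
3. Fitting integer coefficients to these (and the overall shape) gives p.

2*x^4 + 2*x^2*y^2 - x*y^3 + y^4 - 3*y^3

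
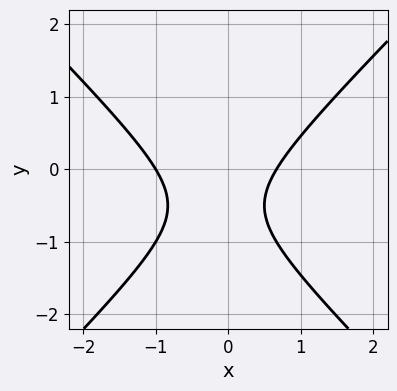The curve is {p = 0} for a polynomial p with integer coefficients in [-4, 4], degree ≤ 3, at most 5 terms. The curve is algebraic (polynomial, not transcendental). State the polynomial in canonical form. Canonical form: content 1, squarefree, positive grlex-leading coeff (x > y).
First, deg p = 2. The shape is more complex than any degree-1 curve.
Then, reading off the gridlines: one x-axis crossing is at x = -1; it misses every integer gridline on the y-axis.
Finally, these observations pin down the coefficients.

3*x^2 - 3*y^2 + x - 3*y - 2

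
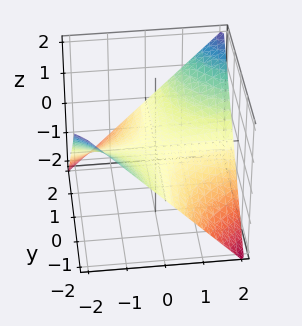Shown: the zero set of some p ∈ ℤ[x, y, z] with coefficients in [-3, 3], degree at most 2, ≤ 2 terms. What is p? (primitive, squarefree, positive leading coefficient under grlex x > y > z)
First, the degree is 2 — a hyperbolic paraboloid; a quadric.
Then, against the integer gridlines: every point of the x-axis in the box is on the surface; every point of the y-axis in the box is on the surface.
Finally, solving for integer coefficients yields p as stated.

x*y - 2*z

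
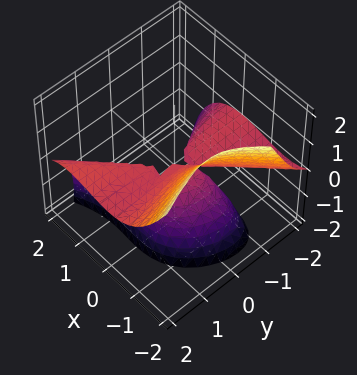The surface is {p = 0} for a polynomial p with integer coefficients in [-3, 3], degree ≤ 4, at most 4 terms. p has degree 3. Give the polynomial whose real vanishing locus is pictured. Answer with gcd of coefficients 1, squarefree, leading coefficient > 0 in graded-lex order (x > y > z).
2*x^3 - 2*x^2*y + 3*y^2*z + 2*z^2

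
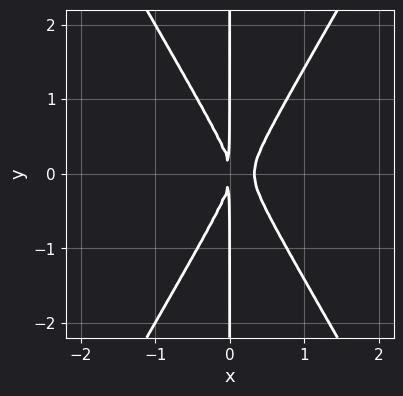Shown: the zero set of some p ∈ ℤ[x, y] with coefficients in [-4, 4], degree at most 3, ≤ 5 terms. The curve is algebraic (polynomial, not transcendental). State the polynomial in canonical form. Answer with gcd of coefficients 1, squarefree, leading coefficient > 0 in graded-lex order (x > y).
deg p = 3.
Symmetries: mirror symmetry y ↦ −y ⇒ only even powers of y.
Against the integer gridlines: the visible y-axis segment lies entirely on the curve.
Matching integer coefficients to the picture gives p.

3*x^3 - x*y^2 - x^2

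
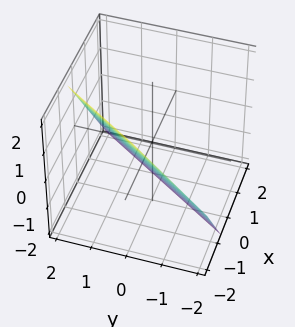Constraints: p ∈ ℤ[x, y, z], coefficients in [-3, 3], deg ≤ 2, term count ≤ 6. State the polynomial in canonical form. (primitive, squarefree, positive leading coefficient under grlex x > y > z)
First, deg p = 1. Every cross-section is a straight line — this is a plane.
Next, observable constraints: it crosses the y-axis at the gridline y = 1; one z-axis crossing is at z = -1.
Finally, fitting integer coefficients to these (and the overall shape) gives p.

3*x - 2*y + 2*z + 2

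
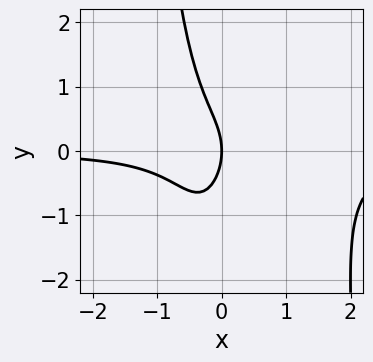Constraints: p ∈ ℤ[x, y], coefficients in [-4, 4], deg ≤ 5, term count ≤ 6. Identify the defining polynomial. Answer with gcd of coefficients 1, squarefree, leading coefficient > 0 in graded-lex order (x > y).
2*x^3*y - 3*x^2*y + y^2 + 2*x

1. The degree is 4 — a generic line meets the curve in up to 4 points.
2. Reading off the gridlines: one y-axis crossing is at y = 0; it meets the x-axis at x = 0 (among the integer gridlines).
3. These observations pin down the coefficients.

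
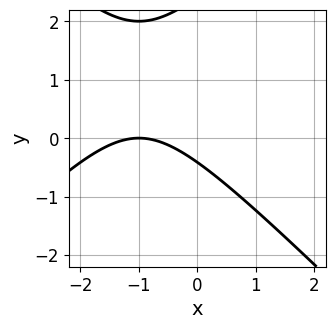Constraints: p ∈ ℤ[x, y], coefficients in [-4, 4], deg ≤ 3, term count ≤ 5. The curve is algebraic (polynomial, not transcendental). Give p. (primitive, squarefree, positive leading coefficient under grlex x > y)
1. The degree is 2 — no degree-1 curve has this shape.
2. Against the integer gridlines: it meets the x-axis at x = -1 (among the integer gridlines).
3. These observations pin down the coefficients.

x^2 - y^2 + 2*x + 2*y + 1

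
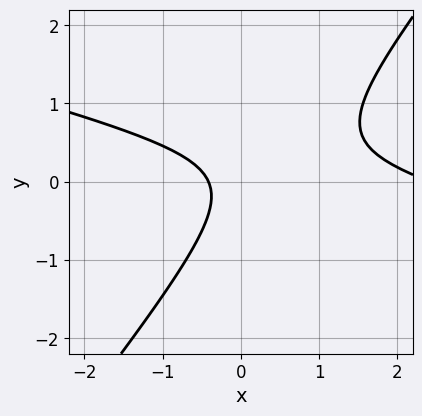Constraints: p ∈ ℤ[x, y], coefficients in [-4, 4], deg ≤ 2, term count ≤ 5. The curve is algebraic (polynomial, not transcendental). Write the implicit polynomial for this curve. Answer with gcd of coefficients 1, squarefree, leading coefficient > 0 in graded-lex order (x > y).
1. The degree is 2 — the shape is more complex than any degree-1 curve.
2. Reading off the gridlines: the curve avoids every integer y-axis point in the box.
3. Fitting integer coefficients to these (and the overall shape) gives p.

x^2 + 3*x*y - 3*y^2 - 2*x - 1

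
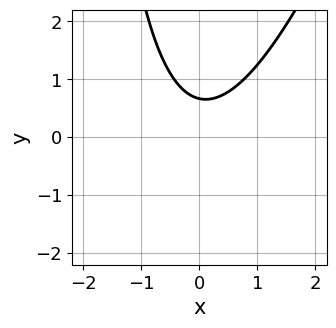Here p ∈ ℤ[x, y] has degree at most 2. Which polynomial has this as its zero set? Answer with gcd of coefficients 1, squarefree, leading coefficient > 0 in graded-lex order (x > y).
3*x^2 - x*y - 3*y + 2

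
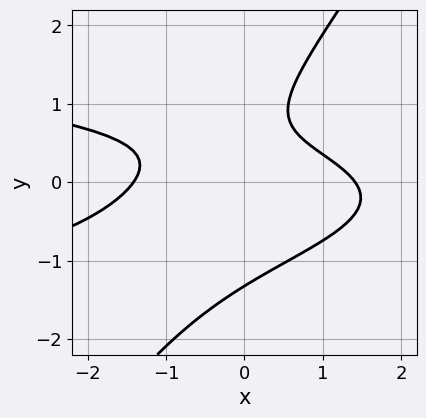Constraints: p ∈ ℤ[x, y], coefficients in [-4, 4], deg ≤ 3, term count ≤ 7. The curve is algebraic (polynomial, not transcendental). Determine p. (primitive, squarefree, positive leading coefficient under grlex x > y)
Degree: a generic line meets the curve in up to 3 points, so deg p = 3.
Putting this together gives p.

3*x*y^2 - 2*y^3 + x^2 + 2*y - 2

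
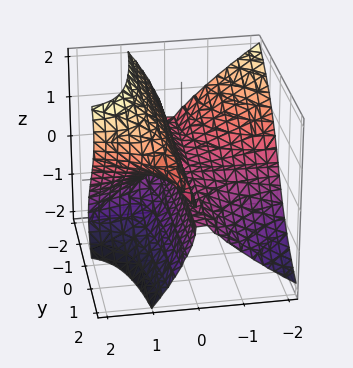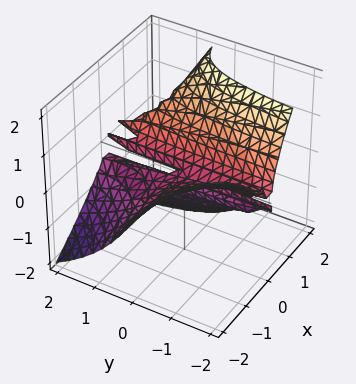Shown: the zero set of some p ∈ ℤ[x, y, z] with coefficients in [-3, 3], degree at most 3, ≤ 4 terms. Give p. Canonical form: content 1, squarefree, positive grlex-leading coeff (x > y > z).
2*x^2*y + z^3 - 3*x*z

(a) deg p = 3. The shape is more complex than any degree-2 surface.
(b) Against the integer gridlines: every point of the y-axis in the box is on the surface; the visible x-axis segment lies entirely on the surface; it meets the z-axis at z = 0 (among the integer gridlines).
(c) These observations pin down the coefficients.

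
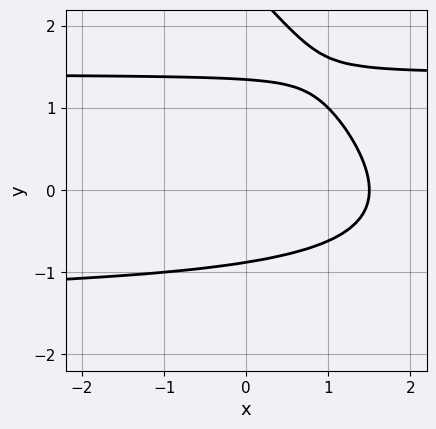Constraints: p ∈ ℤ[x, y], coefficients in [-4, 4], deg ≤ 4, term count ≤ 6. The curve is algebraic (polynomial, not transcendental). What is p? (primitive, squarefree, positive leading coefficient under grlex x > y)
1. Degree: a generic line meets the curve in up to 3 points, so deg p = 3.
2. Putting this together gives p.

x*y^2 + y^3 - 3*y^2 - 2*x + 3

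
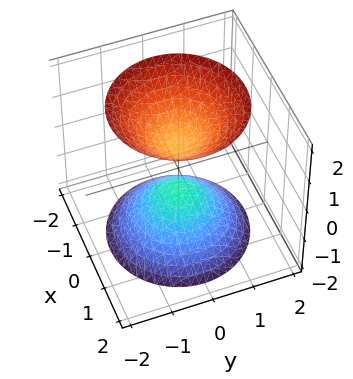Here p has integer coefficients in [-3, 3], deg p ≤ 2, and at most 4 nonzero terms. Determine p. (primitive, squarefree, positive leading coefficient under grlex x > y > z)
(a) I count 2 distinct pieces.
(b) The degree is 2 — two sheets facing apart; a quadric.
(c) Symmetry: every cross-section ⟂ z is a circle, so x, y appear only via x² + y²; mirror symmetry z ↦ −z ⇒ only even powers of z.
(d) Reading off the gridlines: no x-intercept at any integer in the box; a circular section at z = -2 has radius between 1 and 2; it misses every integer gridline on the y-axis.
(e) Fitting integer coefficients to these (and the overall shape) gives p.

3*x^2 + 3*y^2 - 2*z^2 + 1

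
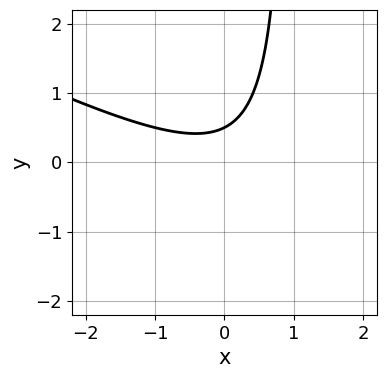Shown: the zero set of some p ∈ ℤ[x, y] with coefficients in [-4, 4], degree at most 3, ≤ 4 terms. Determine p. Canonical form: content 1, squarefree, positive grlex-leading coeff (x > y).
x^2 + 2*x*y - 2*y + 1

First, deg p = 2. No degree-1 curve has this shape.
Then, from the axis intercepts and sections: it misses every integer gridline on the x-axis.
Finally, matching integer coefficients to the picture gives p.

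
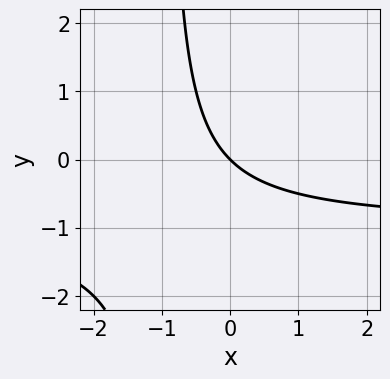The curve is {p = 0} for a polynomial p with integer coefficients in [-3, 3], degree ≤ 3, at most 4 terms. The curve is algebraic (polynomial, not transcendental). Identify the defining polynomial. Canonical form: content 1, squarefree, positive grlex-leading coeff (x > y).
1. Degree: the shape is more complex than any degree-1 curve, so deg p = 2.
2. Checking where it meets the axes: it meets the x-axis at x = 0 (among the integer gridlines); one y-axis crossing is at y = 0.
3. Fitting integer coefficients to these (and the overall shape) gives p.

x*y + x + y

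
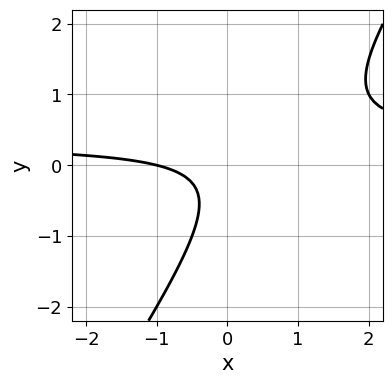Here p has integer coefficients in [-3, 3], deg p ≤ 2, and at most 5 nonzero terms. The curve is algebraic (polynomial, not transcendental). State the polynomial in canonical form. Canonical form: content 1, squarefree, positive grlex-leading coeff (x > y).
1. Degree: the shape is more complex than any degree-1 curve, so deg p = 2.
2. From the axis intercepts and sections: one x-axis crossing is at x = -1; the curve avoids every integer y-axis point in the box.
3. Putting this together gives p.

3*x*y - 2*y^2 - x - y - 1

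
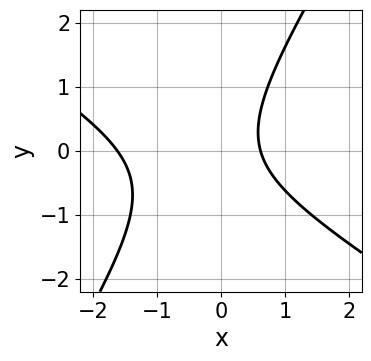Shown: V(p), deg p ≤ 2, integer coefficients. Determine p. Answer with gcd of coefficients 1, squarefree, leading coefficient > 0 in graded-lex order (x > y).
deg p = 2.
Against the integer gridlines: no y-intercept at any integer in the box.
Matching integer coefficients to the picture gives p.

x^2 + x*y - y^2 + x - 1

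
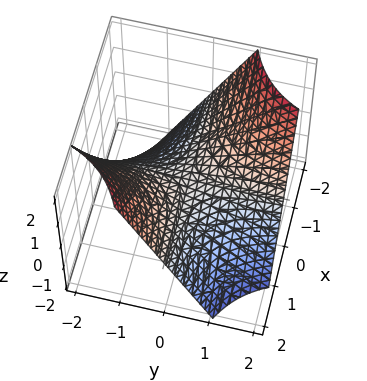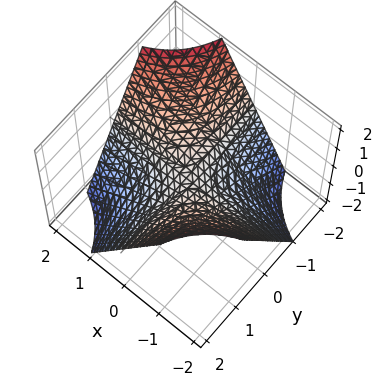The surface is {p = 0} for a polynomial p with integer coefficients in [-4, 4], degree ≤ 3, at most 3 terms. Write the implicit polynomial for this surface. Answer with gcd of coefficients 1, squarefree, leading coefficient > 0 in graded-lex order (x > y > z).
x*y + z

First, deg p = 2. A hyperbolic paraboloid; a quadric.
Next, checking where it meets the axes: every point of the x-axis in the box is on the surface; one z-axis crossing is at z = 0; every point of the y-axis in the box is on the surface.
Finally, solving for integer coefficients yields p as stated.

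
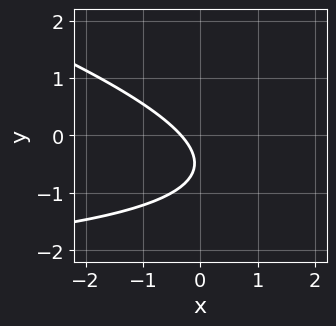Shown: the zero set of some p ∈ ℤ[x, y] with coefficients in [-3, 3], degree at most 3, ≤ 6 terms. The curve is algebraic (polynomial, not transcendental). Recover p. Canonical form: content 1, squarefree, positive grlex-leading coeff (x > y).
Degree: the shape is more complex than any degree-1 curve, so deg p = 2.
Against the integer gridlines: no y-intercept at any integer in the box.
Assembling these constraints gives the stated polynomial.

x*y + 3*y^2 + 3*x + 3*y + 1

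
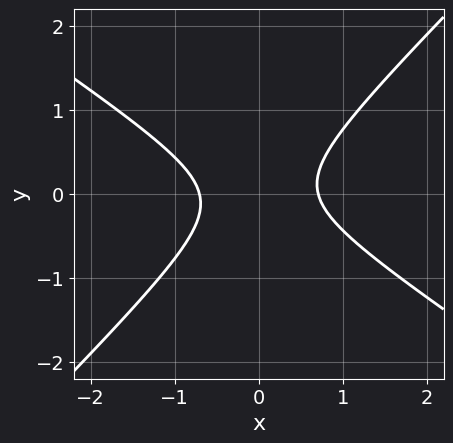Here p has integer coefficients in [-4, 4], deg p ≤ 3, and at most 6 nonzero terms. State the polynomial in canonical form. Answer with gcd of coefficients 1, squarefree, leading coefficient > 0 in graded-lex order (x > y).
Degree: the shape is more complex than any degree-1 curve, so deg p = 2.
Against the integer gridlines: no y-intercept at any integer in the box.
Fitting integer coefficients to these (and the overall shape) gives p.

2*x^2 + x*y - 3*y^2 - 1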